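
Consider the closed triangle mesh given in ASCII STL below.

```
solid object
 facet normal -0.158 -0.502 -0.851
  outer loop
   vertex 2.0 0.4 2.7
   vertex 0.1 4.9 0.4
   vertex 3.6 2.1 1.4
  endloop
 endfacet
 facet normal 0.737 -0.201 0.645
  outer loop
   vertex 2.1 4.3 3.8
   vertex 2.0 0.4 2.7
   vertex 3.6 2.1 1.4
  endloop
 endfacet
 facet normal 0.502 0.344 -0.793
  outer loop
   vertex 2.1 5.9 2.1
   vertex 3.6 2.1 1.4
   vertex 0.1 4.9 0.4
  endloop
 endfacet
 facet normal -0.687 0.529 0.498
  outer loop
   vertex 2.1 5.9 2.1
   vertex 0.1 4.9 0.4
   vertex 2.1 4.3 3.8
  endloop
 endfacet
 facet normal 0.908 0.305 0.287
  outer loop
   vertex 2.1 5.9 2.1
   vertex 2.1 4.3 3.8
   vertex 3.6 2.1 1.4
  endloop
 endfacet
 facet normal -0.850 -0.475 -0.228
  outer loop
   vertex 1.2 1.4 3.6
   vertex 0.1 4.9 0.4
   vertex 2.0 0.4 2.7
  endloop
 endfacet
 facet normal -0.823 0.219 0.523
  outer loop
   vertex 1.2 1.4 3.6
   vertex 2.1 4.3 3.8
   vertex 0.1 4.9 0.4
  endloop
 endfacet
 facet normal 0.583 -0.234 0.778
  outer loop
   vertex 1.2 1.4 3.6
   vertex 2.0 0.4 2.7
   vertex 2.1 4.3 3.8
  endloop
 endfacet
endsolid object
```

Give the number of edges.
12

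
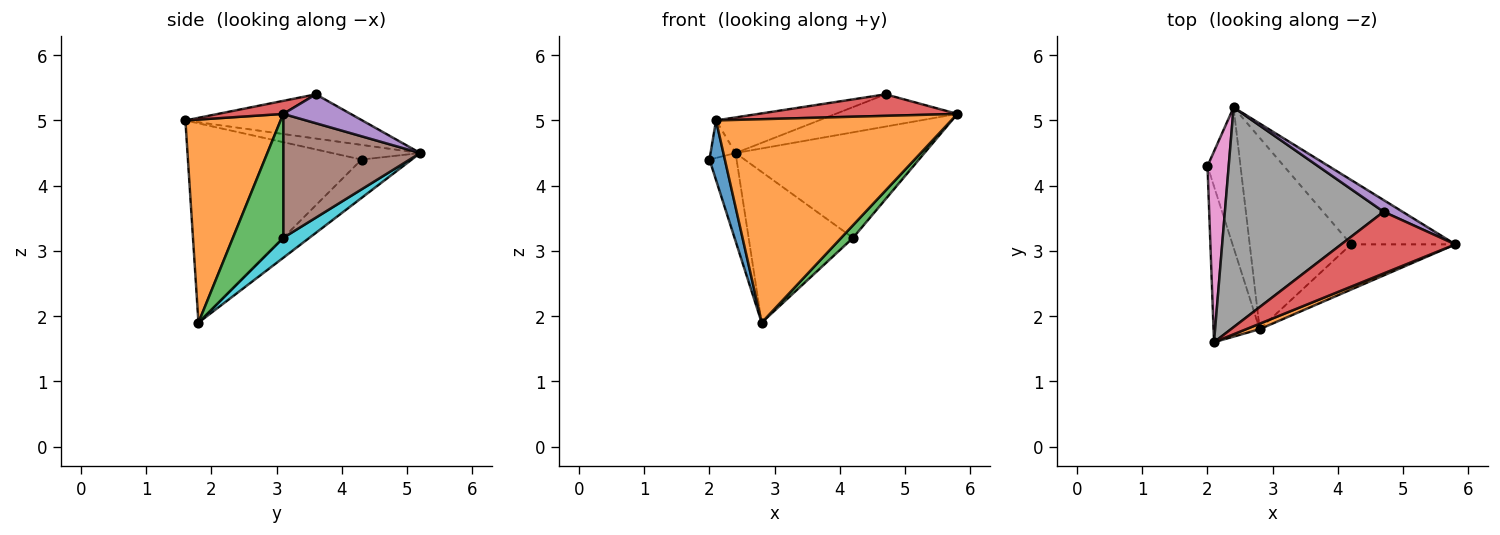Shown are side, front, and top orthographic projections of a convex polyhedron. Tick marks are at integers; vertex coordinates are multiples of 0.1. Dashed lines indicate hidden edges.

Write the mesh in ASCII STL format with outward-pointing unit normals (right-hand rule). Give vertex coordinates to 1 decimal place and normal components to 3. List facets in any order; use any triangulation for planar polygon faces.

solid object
 facet normal -0.971 -0.086 -0.225
  outer loop
   vertex 2.8 1.8 1.9
   vertex 2.1 1.6 5.0
   vertex 2.0 4.3 4.4
  endloop
 endfacet
 facet normal 0.375 -0.927 0.025
  outer loop
   vertex 2.8 1.8 1.9
   vertex 5.8 3.1 5.1
   vertex 2.1 1.6 5.0
  endloop
 endfacet
 facet normal 0.753 -0.177 -0.634
  outer loop
   vertex 4.2 3.1 3.2
   vertex 5.8 3.1 5.1
   vertex 2.8 1.8 1.9
  endloop
 endfacet
 facet normal 0.107 -0.327 0.939
  outer loop
   vertex 4.7 3.6 5.4
   vertex 2.1 1.6 5.0
   vertex 5.8 3.1 5.1
  endloop
 endfacet
 facet normal 0.462 0.834 0.303
  outer loop
   vertex 2.4 5.2 4.5
   vertex 4.7 3.6 5.4
   vertex 5.8 3.1 5.1
  endloop
 endfacet
 facet normal 0.526 0.726 -0.443
  outer loop
   vertex 2.4 5.2 4.5
   vertex 5.8 3.1 5.1
   vertex 4.2 3.1 3.2
  endloop
 endfacet
 facet normal -0.562 0.160 0.812
  outer loop
   vertex 2.4 5.2 4.5
   vertex 2.0 4.3 4.4
   vertex 2.1 1.6 5.0
  endloop
 endfacet
 facet normal -0.265 0.154 0.952
  outer loop
   vertex 2.4 5.2 4.5
   vertex 2.1 1.6 5.0
   vertex 4.7 3.6 5.4
  endloop
 endfacet
 facet normal -0.702 0.379 -0.603
  outer loop
   vertex 2.4 5.2 4.5
   vertex 2.8 1.8 1.9
   vertex 2.0 4.3 4.4
  endloop
 endfacet
 facet normal 0.153 0.612 -0.776
  outer loop
   vertex 2.4 5.2 4.5
   vertex 4.2 3.1 3.2
   vertex 2.8 1.8 1.9
  endloop
 endfacet
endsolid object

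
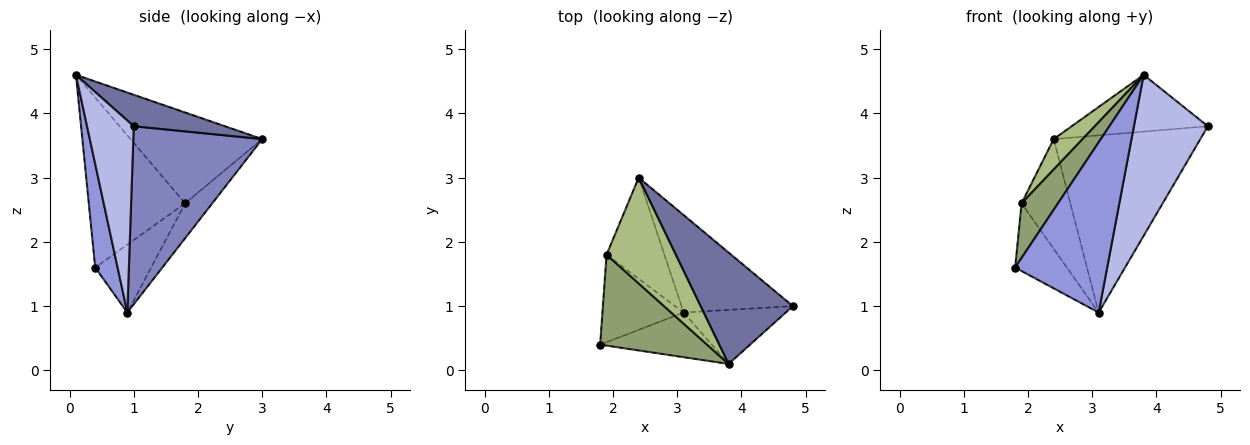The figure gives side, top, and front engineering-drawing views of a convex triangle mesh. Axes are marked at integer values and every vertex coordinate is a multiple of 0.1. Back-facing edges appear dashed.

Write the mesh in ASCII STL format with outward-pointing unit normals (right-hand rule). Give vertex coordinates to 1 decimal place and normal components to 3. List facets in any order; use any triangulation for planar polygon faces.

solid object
 facet normal 0.291 0.434 0.852
  outer loop
   vertex 3.8 0.1 4.6
   vertex 4.8 1.0 3.8
   vertex 2.4 3.0 3.6
  endloop
 endfacet
 facet normal 0.610 0.694 -0.382
  outer loop
   vertex 3.1 0.9 0.9
   vertex 2.4 3.0 3.6
   vertex 4.8 1.0 3.8
  endloop
 endfacet
 facet normal 0.229 -0.942 -0.247
  outer loop
   vertex 3.1 0.9 0.9
   vertex 3.8 0.1 4.6
   vertex 1.8 0.4 1.6
  endloop
 endfacet
 facet normal 0.514 -0.813 -0.273
  outer loop
   vertex 3.1 0.9 0.9
   vertex 4.8 1.0 3.8
   vertex 3.8 0.1 4.6
  endloop
 endfacet
 facet normal -0.806 -0.305 0.507
  outer loop
   vertex 1.9 1.8 2.6
   vertex 1.8 0.4 1.6
   vertex 3.8 0.1 4.6
  endloop
 endfacet
 facet normal -0.783 -0.172 0.598
  outer loop
   vertex 1.9 1.8 2.6
   vertex 3.8 0.1 4.6
   vertex 2.4 3.0 3.6
  endloop
 endfacet
 facet normal -0.552 0.511 -0.660
  outer loop
   vertex 1.9 1.8 2.6
   vertex 3.1 0.9 0.9
   vertex 1.8 0.4 1.6
  endloop
 endfacet
 facet normal -0.378 0.681 -0.627
  outer loop
   vertex 1.9 1.8 2.6
   vertex 2.4 3.0 3.6
   vertex 3.1 0.9 0.9
  endloop
 endfacet
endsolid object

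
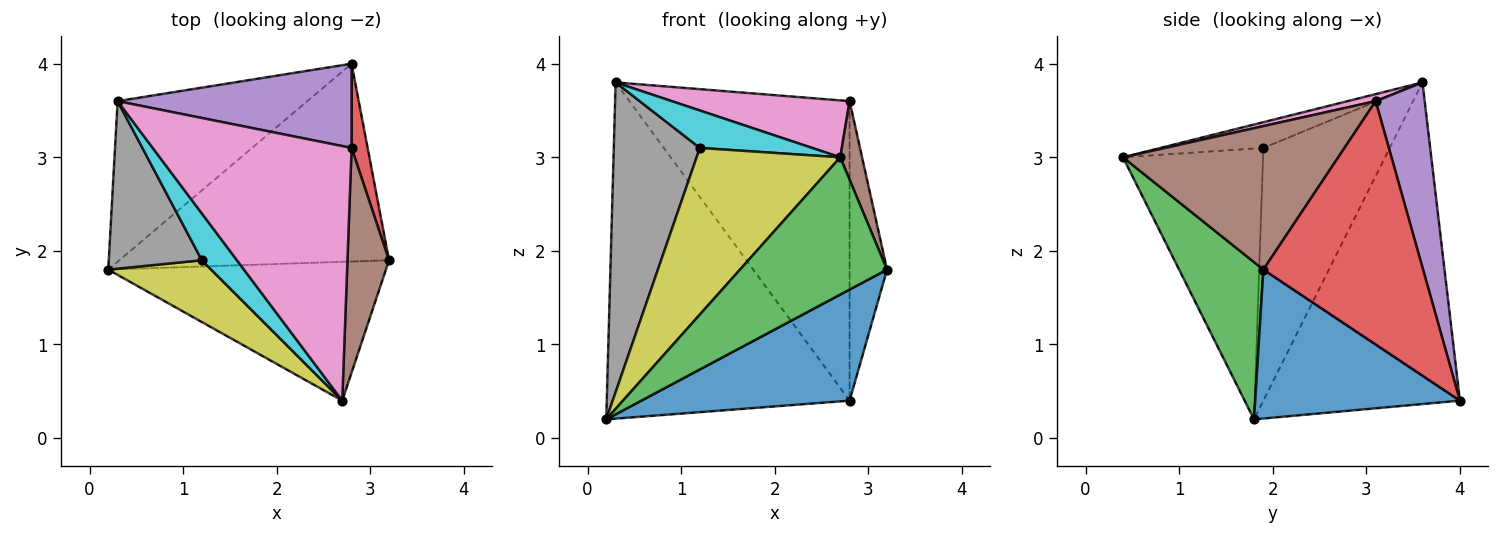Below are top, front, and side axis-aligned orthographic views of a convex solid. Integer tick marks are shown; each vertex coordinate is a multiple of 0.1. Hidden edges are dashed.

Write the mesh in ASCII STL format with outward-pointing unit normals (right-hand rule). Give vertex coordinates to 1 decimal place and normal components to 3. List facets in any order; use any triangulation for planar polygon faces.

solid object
 facet normal 0.434 -0.441 -0.786
  outer loop
   vertex 2.8 4.0 0.4
   vertex 3.2 1.9 1.8
   vertex 0.2 1.8 0.2
  endloop
 endfacet
 facet normal -0.590 0.729 -0.348
  outer loop
   vertex 0.3 3.6 3.8
   vertex 2.8 4.0 0.4
   vertex 0.2 1.8 0.2
  endloop
 endfacet
 facet normal 0.374 -0.652 -0.660
  outer loop
   vertex 2.7 0.4 3.0
   vertex 0.2 1.8 0.2
   vertex 3.2 1.9 1.8
  endloop
 endfacet
 facet normal 0.972 0.228 0.064
  outer loop
   vertex 2.8 3.1 3.6
   vertex 3.2 1.9 1.8
   vertex 2.8 4.0 0.4
  endloop
 endfacet
 facet normal 0.209 0.941 0.265
  outer loop
   vertex 2.8 3.1 3.6
   vertex 2.8 4.0 0.4
   vertex 0.3 3.6 3.8
  endloop
 endfacet
 facet normal 0.956 -0.097 0.277
  outer loop
   vertex 2.8 3.1 3.6
   vertex 2.7 0.4 3.0
   vertex 3.2 1.9 1.8
  endloop
 endfacet
 facet normal 0.034 -0.218 0.975
  outer loop
   vertex 2.8 3.1 3.6
   vertex 0.3 3.6 3.8
   vertex 2.7 0.4 3.0
  endloop
 endfacet
 facet normal -0.791 -0.539 0.291
  outer loop
   vertex 1.2 1.9 3.1
   vertex 0.3 3.6 3.8
   vertex 0.2 1.8 0.2
  endloop
 endfacet
 facet normal -0.675 -0.692 0.257
  outer loop
   vertex 1.2 1.9 3.1
   vertex 0.2 1.8 0.2
   vertex 2.7 0.4 3.0
  endloop
 endfacet
 facet normal -0.497 -0.542 0.678
  outer loop
   vertex 1.2 1.9 3.1
   vertex 2.7 0.4 3.0
   vertex 0.3 3.6 3.8
  endloop
 endfacet
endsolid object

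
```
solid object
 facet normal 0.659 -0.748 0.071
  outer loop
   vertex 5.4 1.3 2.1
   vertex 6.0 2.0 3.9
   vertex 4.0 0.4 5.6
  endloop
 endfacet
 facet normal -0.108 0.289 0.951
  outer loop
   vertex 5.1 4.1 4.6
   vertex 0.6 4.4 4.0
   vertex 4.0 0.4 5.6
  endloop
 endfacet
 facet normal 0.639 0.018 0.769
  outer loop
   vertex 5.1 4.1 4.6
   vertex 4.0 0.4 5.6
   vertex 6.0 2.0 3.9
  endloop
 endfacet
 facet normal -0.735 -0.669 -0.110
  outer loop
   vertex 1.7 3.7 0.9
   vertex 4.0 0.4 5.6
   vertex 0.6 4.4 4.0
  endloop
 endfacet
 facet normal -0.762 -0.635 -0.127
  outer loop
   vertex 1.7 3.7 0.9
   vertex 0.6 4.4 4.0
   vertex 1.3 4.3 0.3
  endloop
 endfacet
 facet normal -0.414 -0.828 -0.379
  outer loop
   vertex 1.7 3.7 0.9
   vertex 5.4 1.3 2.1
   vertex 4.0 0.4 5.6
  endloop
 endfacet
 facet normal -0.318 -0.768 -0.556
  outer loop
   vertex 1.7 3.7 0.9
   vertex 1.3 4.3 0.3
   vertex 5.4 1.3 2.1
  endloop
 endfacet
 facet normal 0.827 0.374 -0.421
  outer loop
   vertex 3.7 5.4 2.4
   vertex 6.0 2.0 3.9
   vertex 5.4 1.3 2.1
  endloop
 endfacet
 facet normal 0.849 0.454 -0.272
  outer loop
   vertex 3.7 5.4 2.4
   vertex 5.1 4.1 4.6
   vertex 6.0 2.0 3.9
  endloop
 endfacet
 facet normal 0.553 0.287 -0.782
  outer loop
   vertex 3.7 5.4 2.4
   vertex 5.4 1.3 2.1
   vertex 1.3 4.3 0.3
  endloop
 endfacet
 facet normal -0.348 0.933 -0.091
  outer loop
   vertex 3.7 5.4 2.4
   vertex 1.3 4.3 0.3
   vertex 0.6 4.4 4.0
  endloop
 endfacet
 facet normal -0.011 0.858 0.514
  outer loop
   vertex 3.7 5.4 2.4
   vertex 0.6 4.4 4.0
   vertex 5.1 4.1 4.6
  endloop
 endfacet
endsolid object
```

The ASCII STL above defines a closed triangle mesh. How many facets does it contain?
12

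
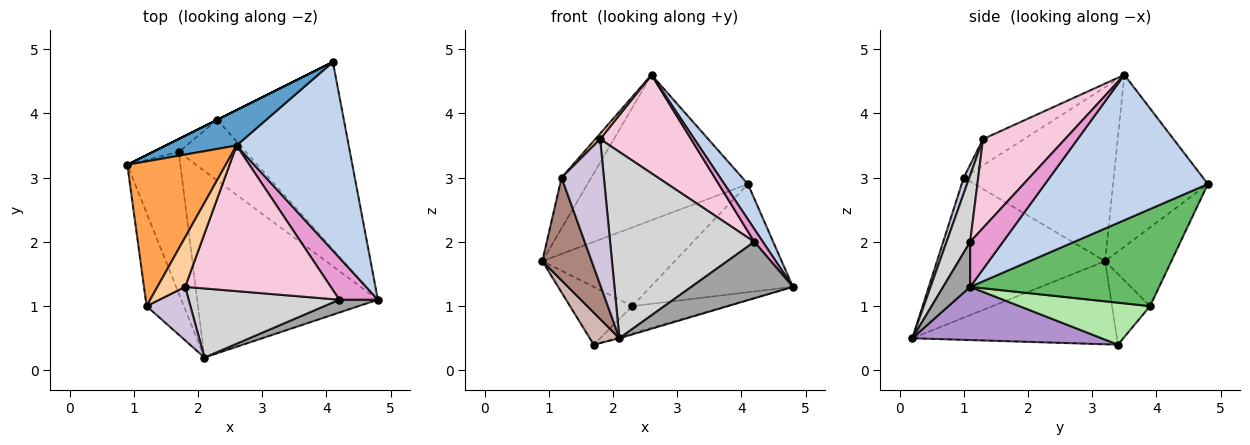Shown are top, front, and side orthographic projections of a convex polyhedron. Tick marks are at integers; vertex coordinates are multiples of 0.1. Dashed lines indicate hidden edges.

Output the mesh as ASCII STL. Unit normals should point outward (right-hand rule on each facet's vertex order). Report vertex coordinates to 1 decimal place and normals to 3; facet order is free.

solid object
 facet normal -0.498 0.843 0.205
  outer loop
   vertex 2.6 3.5 4.6
   vertex 4.1 4.8 2.9
   vertex 0.9 3.2 1.7
  endloop
 endfacet
 facet normal 0.787 -0.114 0.607
  outer loop
   vertex 2.6 3.5 4.6
   vertex 4.8 1.1 1.3
   vertex 4.1 4.8 2.9
  endloop
 endfacet
 facet normal -0.858 0.170 0.485
  outer loop
   vertex 1.2 1.0 3.0
   vertex 2.6 3.5 4.6
   vertex 0.9 3.2 1.7
  endloop
 endfacet
 facet normal -0.684 -0.081 0.725
  outer loop
   vertex 1.8 1.3 3.6
   vertex 2.6 3.5 4.6
   vertex 1.2 1.0 3.0
  endloop
 endfacet
 facet normal 0.553 0.417 -0.721
  outer loop
   vertex 2.3 3.9 1.0
   vertex 4.1 4.8 2.9
   vertex 4.8 1.1 1.3
  endloop
 endfacet
 facet normal 0.495 0.357 -0.792
  outer loop
   vertex 2.3 3.9 1.0
   vertex 4.8 1.1 1.3
   vertex 1.7 3.4 0.4
  endloop
 endfacet
 facet normal -0.447 0.894 0.000
  outer loop
   vertex 2.3 3.9 1.0
   vertex 0.9 3.2 1.7
   vertex 4.1 4.8 2.9
  endloop
 endfacet
 facet normal -0.512 0.838 -0.186
  outer loop
   vertex 2.3 3.9 1.0
   vertex 1.7 3.4 0.4
   vertex 0.9 3.2 1.7
  endloop
 endfacet
 facet normal 0.282 0.005 -0.959
  outer loop
   vertex 2.1 0.2 0.5
   vertex 1.7 3.4 0.4
   vertex 4.8 1.1 1.3
  endloop
 endfacet
 facet normal 0.123 -0.931 0.342
  outer loop
   vertex 2.1 0.2 0.5
   vertex 1.8 1.3 3.6
   vertex 1.2 1.0 3.0
  endloop
 endfacet
 facet normal -0.930 -0.273 -0.247
  outer loop
   vertex 2.1 0.2 0.5
   vertex 1.2 1.0 3.0
   vertex 0.9 3.2 1.7
  endloop
 endfacet
 facet normal -0.837 -0.121 -0.534
  outer loop
   vertex 2.1 0.2 0.5
   vertex 0.9 3.2 1.7
   vertex 1.7 3.4 0.4
  endloop
 endfacet
 facet normal 0.745 -0.195 0.638
  outer loop
   vertex 4.2 1.1 2.0
   vertex 4.8 1.1 1.3
   vertex 2.6 3.5 4.6
  endloop
 endfacet
 facet normal 0.451 -0.500 0.739
  outer loop
   vertex 4.2 1.1 2.0
   vertex 2.6 3.5 4.6
   vertex 1.8 1.3 3.6
  endloop
 endfacet
 facet normal 0.251 -0.944 0.215
  outer loop
   vertex 4.2 1.1 2.0
   vertex 2.1 0.2 0.5
   vertex 4.8 1.1 1.3
  endloop
 endfacet
 facet normal 0.152 -0.927 0.344
  outer loop
   vertex 4.2 1.1 2.0
   vertex 1.8 1.3 3.6
   vertex 2.1 0.2 0.5
  endloop
 endfacet
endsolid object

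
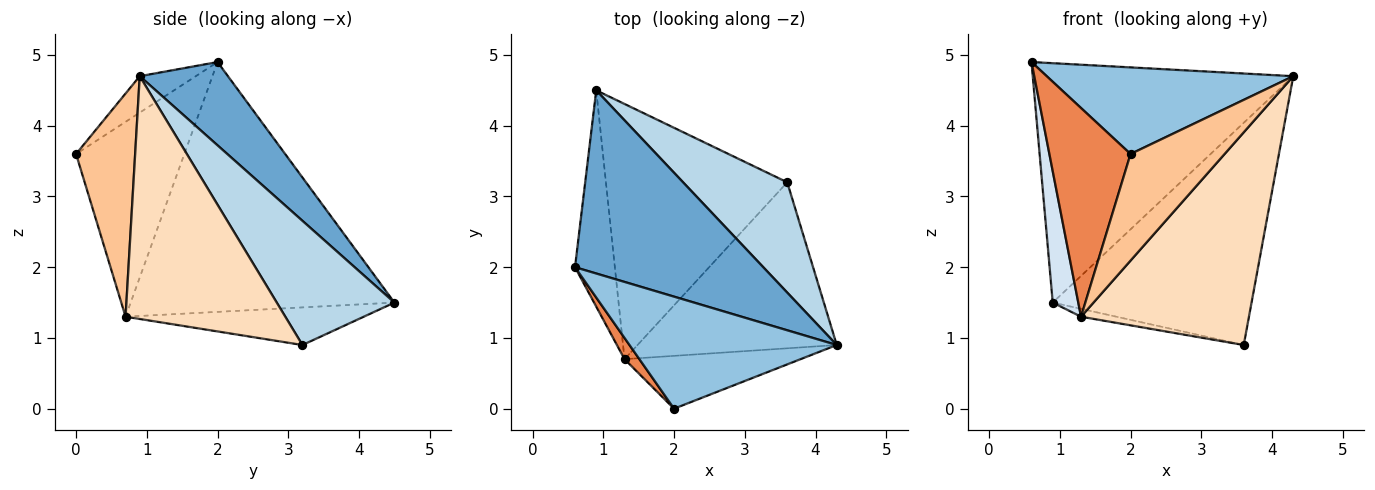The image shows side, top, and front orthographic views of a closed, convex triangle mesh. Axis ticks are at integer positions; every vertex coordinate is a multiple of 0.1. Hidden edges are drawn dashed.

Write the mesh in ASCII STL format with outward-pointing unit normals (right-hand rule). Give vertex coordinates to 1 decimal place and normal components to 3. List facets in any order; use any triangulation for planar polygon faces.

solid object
 facet normal 0.260 0.767 0.587
  outer loop
   vertex 0.9 4.5 1.5
   vertex 0.6 2.0 4.9
   vertex 4.3 0.9 4.7
  endloop
 endfacet
 facet normal -0.138 -0.606 0.784
  outer loop
   vertex 2.0 0.0 3.6
   vertex 4.3 0.9 4.7
   vertex 0.6 2.0 4.9
  endloop
 endfacet
 facet normal 0.468 0.791 0.393
  outer loop
   vertex 3.6 3.2 0.9
   vertex 0.9 4.5 1.5
   vertex 4.3 0.9 4.7
  endloop
 endfacet
 facet normal -0.983 -0.095 -0.157
  outer loop
   vertex 1.3 0.7 1.3
   vertex 0.6 2.0 4.9
   vertex 0.9 4.5 1.5
  endloop
 endfacet
 facet normal -0.799 -0.599 0.061
  outer loop
   vertex 1.3 0.7 1.3
   vertex 2.0 0.0 3.6
   vertex 0.6 2.0 4.9
  endloop
 endfacet
 facet normal -0.203 0.030 -0.979
  outer loop
   vertex 1.3 0.7 1.3
   vertex 0.9 4.5 1.5
   vertex 3.6 3.2 0.9
  endloop
 endfacet
 facet normal 0.491 -0.781 -0.387
  outer loop
   vertex 1.3 0.7 1.3
   vertex 4.3 0.9 4.7
   vertex 2.0 0.0 3.6
  endloop
 endfacet
 facet normal 0.600 -0.631 -0.492
  outer loop
   vertex 1.3 0.7 1.3
   vertex 3.6 3.2 0.9
   vertex 4.3 0.9 4.7
  endloop
 endfacet
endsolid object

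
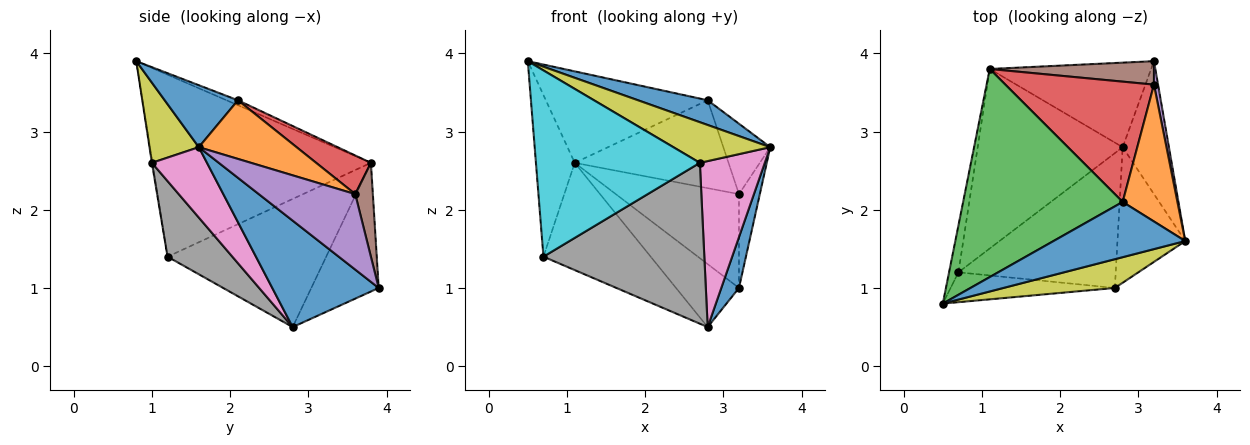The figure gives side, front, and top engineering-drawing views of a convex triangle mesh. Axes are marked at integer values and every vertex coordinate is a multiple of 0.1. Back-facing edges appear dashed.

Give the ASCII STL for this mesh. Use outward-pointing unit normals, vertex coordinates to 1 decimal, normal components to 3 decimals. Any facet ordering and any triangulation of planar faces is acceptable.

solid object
 facet normal 0.907 -0.151 -0.394
  outer loop
   vertex 2.8 2.8 0.5
   vertex 3.2 3.9 1.0
   vertex 3.6 1.6 2.8
  endloop
 endfacet
 facet normal -0.539 0.503 -0.676
  outer loop
   vertex 1.1 3.8 2.6
   vertex 3.2 3.9 1.0
   vertex 2.8 2.8 0.5
  endloop
 endfacet
 facet normal -0.983 0.175 -0.051
  outer loop
   vertex 0.7 1.2 1.4
   vertex 0.5 0.8 3.9
   vertex 1.1 3.8 2.6
  endloop
 endfacet
 facet normal -0.604 0.409 -0.684
  outer loop
   vertex 0.7 1.2 1.4
   vertex 1.1 3.8 2.6
   vertex 2.8 2.8 0.5
  endloop
 endfacet
 facet normal 0.976 0.211 0.053
  outer loop
   vertex 3.2 3.6 2.2
   vertex 3.6 1.6 2.8
   vertex 3.2 3.9 1.0
  endloop
 endfacet
 facet normal 0.137 0.961 0.240
  outer loop
   vertex 3.2 3.6 2.2
   vertex 3.2 3.9 1.0
   vertex 1.1 3.8 2.6
  endloop
 endfacet
 facet normal 0.549 -0.647 -0.529
  outer loop
   vertex 2.7 1.0 2.6
   vertex 2.8 2.8 0.5
   vertex 3.6 1.6 2.8
  endloop
 endfacet
 facet normal 0.295 -0.732 -0.614
  outer loop
   vertex 2.7 1.0 2.6
   vertex 0.7 1.2 1.4
   vertex 2.8 2.8 0.5
  endloop
 endfacet
 facet normal 0.384 -0.754 0.534
  outer loop
   vertex 2.7 1.0 2.6
   vertex 3.6 1.6 2.8
   vertex 0.5 0.8 3.9
  endloop
 endfacet
 facet normal -0.004 -0.987 -0.158
  outer loop
   vertex 2.7 1.0 2.6
   vertex 0.5 0.8 3.9
   vertex 0.7 1.2 1.4
  endloop
 endfacet
 facet normal 0.394 -0.375 0.839
  outer loop
   vertex 2.8 2.1 3.4
   vertex 0.5 0.8 3.9
   vertex 3.6 1.6 2.8
  endloop
 endfacet
 facet normal 0.690 0.331 0.644
  outer loop
   vertex 2.8 2.1 3.4
   vertex 3.6 1.6 2.8
   vertex 3.2 3.6 2.2
  endloop
 endfacet
 facet normal -0.028 0.402 0.915
  outer loop
   vertex 2.8 2.1 3.4
   vertex 1.1 3.8 2.6
   vertex 0.5 0.8 3.9
  endloop
 endfacet
 facet normal 0.206 0.577 0.790
  outer loop
   vertex 2.8 2.1 3.4
   vertex 3.2 3.6 2.2
   vertex 1.1 3.8 2.6
  endloop
 endfacet
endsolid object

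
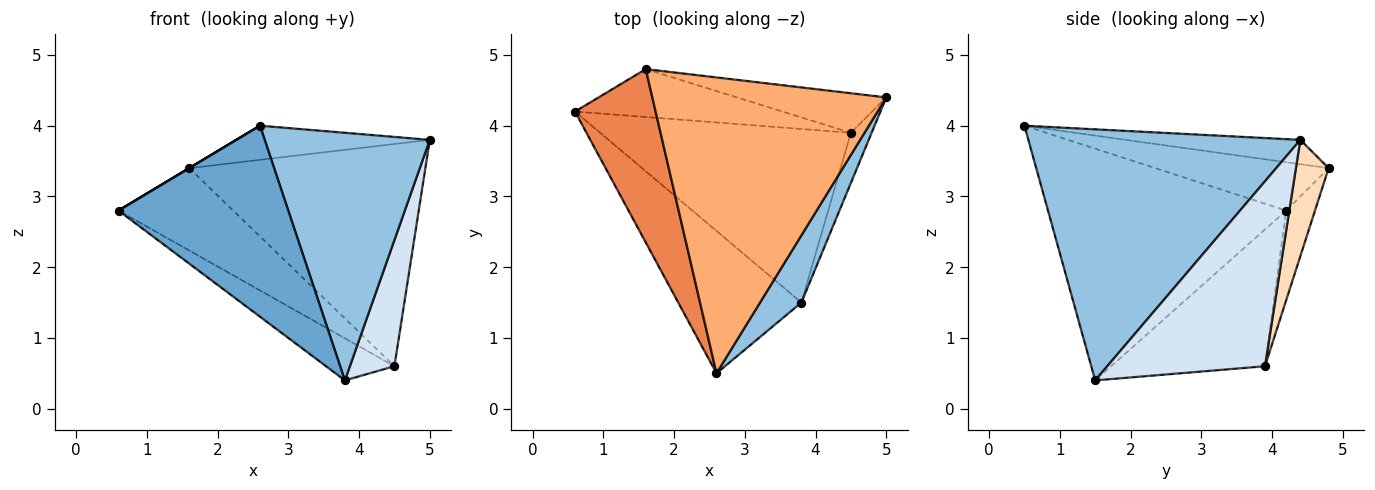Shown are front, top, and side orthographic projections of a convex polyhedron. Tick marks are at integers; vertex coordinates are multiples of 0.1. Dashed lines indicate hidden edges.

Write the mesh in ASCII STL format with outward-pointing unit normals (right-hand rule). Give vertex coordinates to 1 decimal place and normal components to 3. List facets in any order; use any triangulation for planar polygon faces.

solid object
 facet normal -0.747 -0.533 -0.397
  outer loop
   vertex 3.8 1.5 0.4
   vertex 2.6 0.5 4.0
   vertex 0.6 4.2 2.8
  endloop
 endfacet
 facet normal 0.847 -0.514 0.139
  outer loop
   vertex 3.8 1.5 0.4
   vertex 5.0 4.4 3.8
   vertex 2.6 0.5 4.0
  endloop
 endfacet
 facet normal -0.468 0.208 -0.859
  outer loop
   vertex 4.5 3.9 0.6
   vertex 3.8 1.5 0.4
   vertex 0.6 4.2 2.8
  endloop
 endfacet
 facet normal 0.957 -0.270 -0.107
  outer loop
   vertex 4.5 3.9 0.6
   vertex 5.0 4.4 3.8
   vertex 3.8 1.5 0.4
  endloop
 endfacet
 facet normal -0.514 0.000 0.857
  outer loop
   vertex 1.6 4.8 3.4
   vertex 0.6 4.2 2.8
   vertex 2.6 0.5 4.0
  endloop
 endfacet
 facet normal -0.103 0.114 0.988
  outer loop
   vertex 1.6 4.8 3.4
   vertex 2.6 0.5 4.0
   vertex 5.0 4.4 3.8
  endloop
 endfacet
 facet normal -0.212 0.845 -0.491
  outer loop
   vertex 1.6 4.8 3.4
   vertex 4.5 3.9 0.6
   vertex 0.6 4.2 2.8
  endloop
 endfacet
 facet normal 0.135 0.976 -0.174
  outer loop
   vertex 1.6 4.8 3.4
   vertex 5.0 4.4 3.8
   vertex 4.5 3.9 0.6
  endloop
 endfacet
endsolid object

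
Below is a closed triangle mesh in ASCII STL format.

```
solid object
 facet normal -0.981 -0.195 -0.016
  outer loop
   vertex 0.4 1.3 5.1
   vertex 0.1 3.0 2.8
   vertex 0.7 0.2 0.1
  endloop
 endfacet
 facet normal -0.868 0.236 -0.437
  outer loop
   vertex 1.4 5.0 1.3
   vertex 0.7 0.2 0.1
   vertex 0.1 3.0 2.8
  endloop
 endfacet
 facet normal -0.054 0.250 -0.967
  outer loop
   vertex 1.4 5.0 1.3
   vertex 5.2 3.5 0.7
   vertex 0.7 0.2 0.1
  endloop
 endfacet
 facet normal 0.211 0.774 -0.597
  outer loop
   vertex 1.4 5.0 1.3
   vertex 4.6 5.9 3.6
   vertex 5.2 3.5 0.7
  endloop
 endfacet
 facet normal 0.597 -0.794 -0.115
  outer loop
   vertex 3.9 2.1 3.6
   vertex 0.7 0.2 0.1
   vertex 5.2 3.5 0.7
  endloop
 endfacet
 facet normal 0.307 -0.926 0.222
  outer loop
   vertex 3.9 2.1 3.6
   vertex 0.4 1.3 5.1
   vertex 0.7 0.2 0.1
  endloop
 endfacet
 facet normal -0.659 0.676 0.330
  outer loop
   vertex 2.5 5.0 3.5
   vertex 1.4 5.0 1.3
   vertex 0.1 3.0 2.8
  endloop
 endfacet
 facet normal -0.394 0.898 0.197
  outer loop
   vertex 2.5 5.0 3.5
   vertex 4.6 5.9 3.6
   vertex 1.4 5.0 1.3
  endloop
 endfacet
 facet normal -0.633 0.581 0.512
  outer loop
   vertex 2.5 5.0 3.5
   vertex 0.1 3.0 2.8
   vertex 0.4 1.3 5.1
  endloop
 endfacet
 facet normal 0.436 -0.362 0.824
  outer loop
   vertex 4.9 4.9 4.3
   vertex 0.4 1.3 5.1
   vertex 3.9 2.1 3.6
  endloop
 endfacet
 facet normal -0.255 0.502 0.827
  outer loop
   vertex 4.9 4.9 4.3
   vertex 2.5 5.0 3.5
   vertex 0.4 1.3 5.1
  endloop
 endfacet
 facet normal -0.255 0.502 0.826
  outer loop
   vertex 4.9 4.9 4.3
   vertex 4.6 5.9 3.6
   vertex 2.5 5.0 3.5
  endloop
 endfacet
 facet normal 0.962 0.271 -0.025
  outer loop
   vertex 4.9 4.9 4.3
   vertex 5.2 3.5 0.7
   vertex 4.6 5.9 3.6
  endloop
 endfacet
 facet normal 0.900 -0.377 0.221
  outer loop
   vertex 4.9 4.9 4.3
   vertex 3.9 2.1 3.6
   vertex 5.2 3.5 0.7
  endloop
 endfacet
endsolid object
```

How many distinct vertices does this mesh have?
9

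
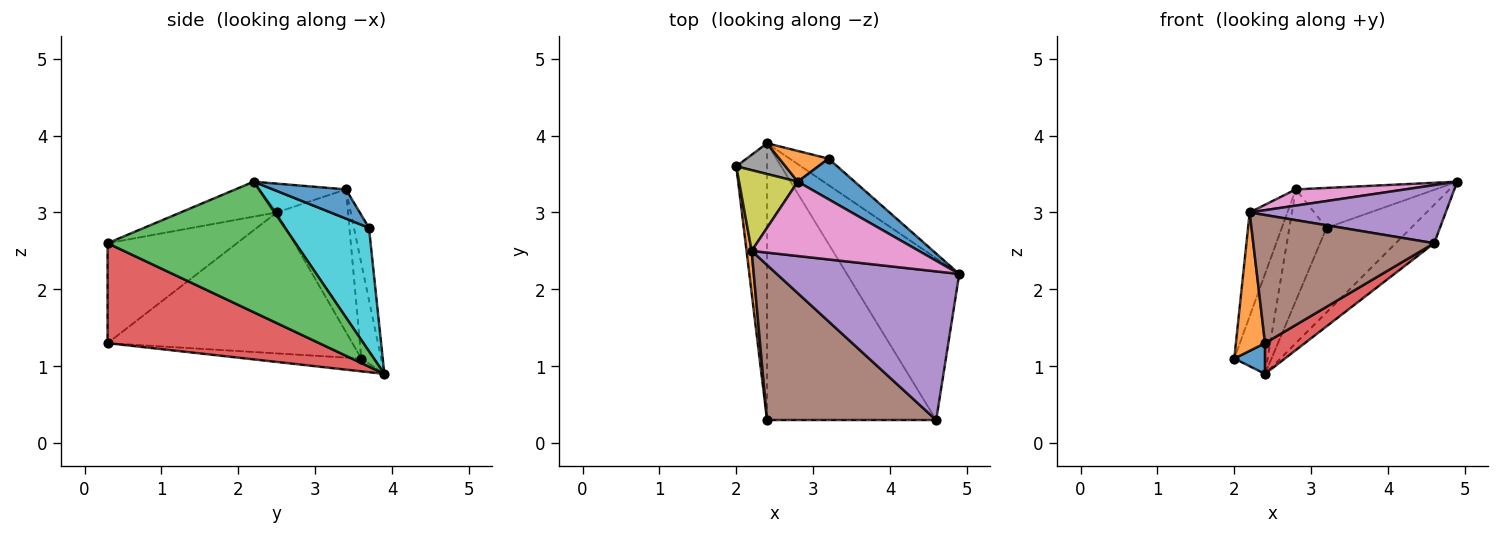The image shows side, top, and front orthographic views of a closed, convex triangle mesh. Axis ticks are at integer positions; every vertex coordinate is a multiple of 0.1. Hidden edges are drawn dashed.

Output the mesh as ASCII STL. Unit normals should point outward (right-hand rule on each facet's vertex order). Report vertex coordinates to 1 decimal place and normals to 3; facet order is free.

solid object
 facet normal -0.383 -0.102 -0.918
  outer loop
   vertex 2.4 3.9 0.9
   vertex 2.4 0.3 1.3
   vertex 2.0 3.6 1.1
  endloop
 endfacet
 facet normal -0.992 -0.118 0.036
  outer loop
   vertex 2.2 2.5 3.0
   vertex 2.0 3.6 1.1
   vertex 2.4 0.3 1.3
  endloop
 endfacet
 facet normal 0.749 0.153 -0.645
  outer loop
   vertex 4.6 0.3 2.6
   vertex 2.4 3.9 0.9
   vertex 4.9 2.2 3.4
  endloop
 endfacet
 facet normal 0.506 -0.095 -0.857
  outer loop
   vertex 4.6 0.3 2.6
   vertex 2.4 0.3 1.3
   vertex 2.4 3.9 0.9
  endloop
 endfacet
 facet normal -0.176 -0.358 0.917
  outer loop
   vertex 4.6 0.3 2.6
   vertex 4.9 2.2 3.4
   vertex 2.2 2.5 3.0
  endloop
 endfacet
 facet normal -0.415 -0.580 0.701
  outer loop
   vertex 4.6 0.3 2.6
   vertex 2.2 2.5 3.0
   vertex 2.4 0.3 1.3
  endloop
 endfacet
 facet normal -0.166 -0.210 0.963
  outer loop
   vertex 2.8 3.4 3.3
   vertex 2.2 2.5 3.0
   vertex 4.9 2.2 3.4
  endloop
 endfacet
 facet normal -0.495 0.830 0.256
  outer loop
   vertex 2.8 3.4 3.3
   vertex 2.4 3.9 0.9
   vertex 2.0 3.6 1.1
  endloop
 endfacet
 facet normal -0.831 0.440 0.342
  outer loop
   vertex 2.8 3.4 3.3
   vertex 2.0 3.6 1.1
   vertex 2.2 2.5 3.0
  endloop
 endfacet
 facet normal 0.688 0.693 -0.217
  outer loop
   vertex 3.2 3.7 2.8
   vertex 4.9 2.2 3.4
   vertex 2.4 3.9 0.9
  endloop
 endfacet
 facet normal 0.344 0.658 0.670
  outer loop
   vertex 3.2 3.7 2.8
   vertex 2.8 3.4 3.3
   vertex 4.9 2.2 3.4
  endloop
 endfacet
 facet normal -0.364 0.898 0.248
  outer loop
   vertex 3.2 3.7 2.8
   vertex 2.4 3.9 0.9
   vertex 2.8 3.4 3.3
  endloop
 endfacet
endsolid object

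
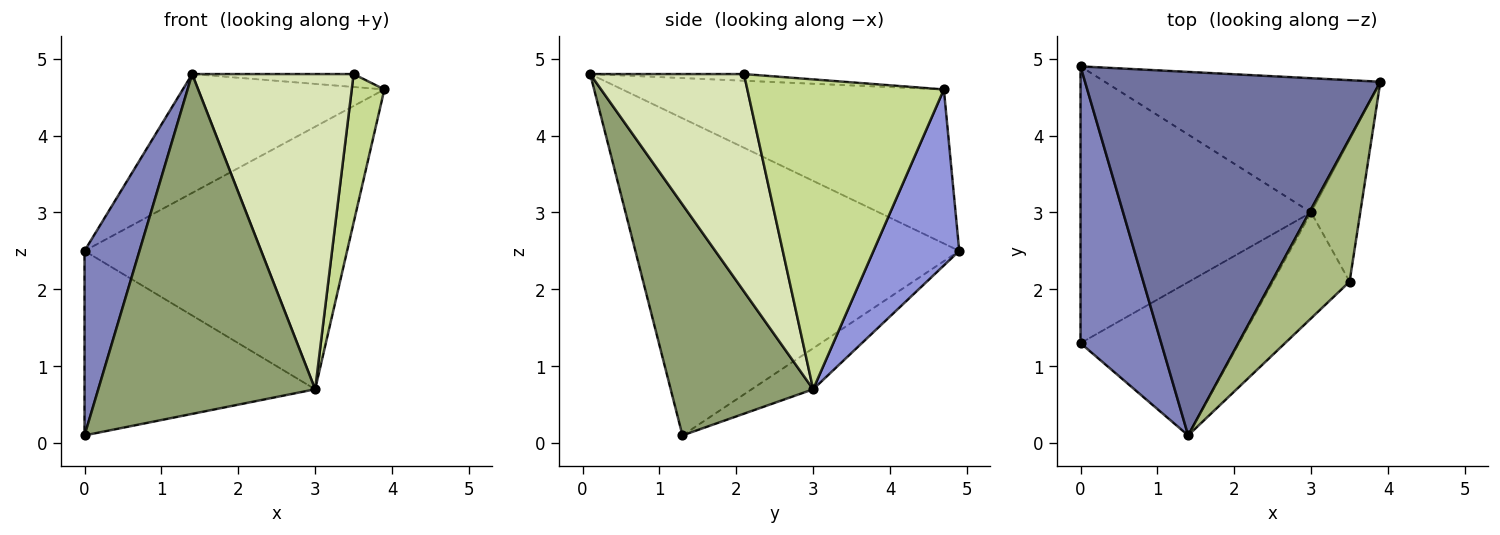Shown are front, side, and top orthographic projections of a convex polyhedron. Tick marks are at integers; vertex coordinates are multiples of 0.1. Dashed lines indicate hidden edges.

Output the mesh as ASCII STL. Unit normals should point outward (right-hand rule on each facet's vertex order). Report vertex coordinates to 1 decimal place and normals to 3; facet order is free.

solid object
 facet normal -0.444 0.278 0.852
  outer loop
   vertex 1.4 0.1 4.8
   vertex 3.9 4.7 4.6
   vertex 0.0 4.9 2.5
  endloop
 endfacet
 facet normal -0.956 -0.162 0.243
  outer loop
   vertex 0.0 1.3 0.1
   vertex 1.4 0.1 4.8
   vertex 0.0 4.9 2.5
  endloop
 endfacet
 facet normal 0.279 0.855 -0.437
  outer loop
   vertex 3.0 3.0 0.7
   vertex 0.0 4.9 2.5
   vertex 3.9 4.7 4.6
  endloop
 endfacet
 facet normal -0.146 0.549 -0.823
  outer loop
   vertex 3.0 3.0 0.7
   vertex 0.0 1.3 0.1
   vertex 0.0 4.9 2.5
  endloop
 endfacet
 facet normal 0.514 -0.782 -0.353
  outer loop
   vertex 3.0 3.0 0.7
   vertex 1.4 0.1 4.8
   vertex 0.0 1.3 0.1
  endloop
 endfacet
 facet normal -0.085 0.089 0.992
  outer loop
   vertex 3.5 2.1 4.8
   vertex 3.9 4.7 4.6
   vertex 1.4 0.1 4.8
  endloop
 endfacet
 facet normal 0.975 -0.162 -0.154
  outer loop
   vertex 3.5 2.1 4.8
   vertex 3.0 3.0 0.7
   vertex 3.9 4.7 4.6
  endloop
 endfacet
 facet normal 0.670 -0.704 -0.236
  outer loop
   vertex 3.5 2.1 4.8
   vertex 1.4 0.1 4.8
   vertex 3.0 3.0 0.7
  endloop
 endfacet
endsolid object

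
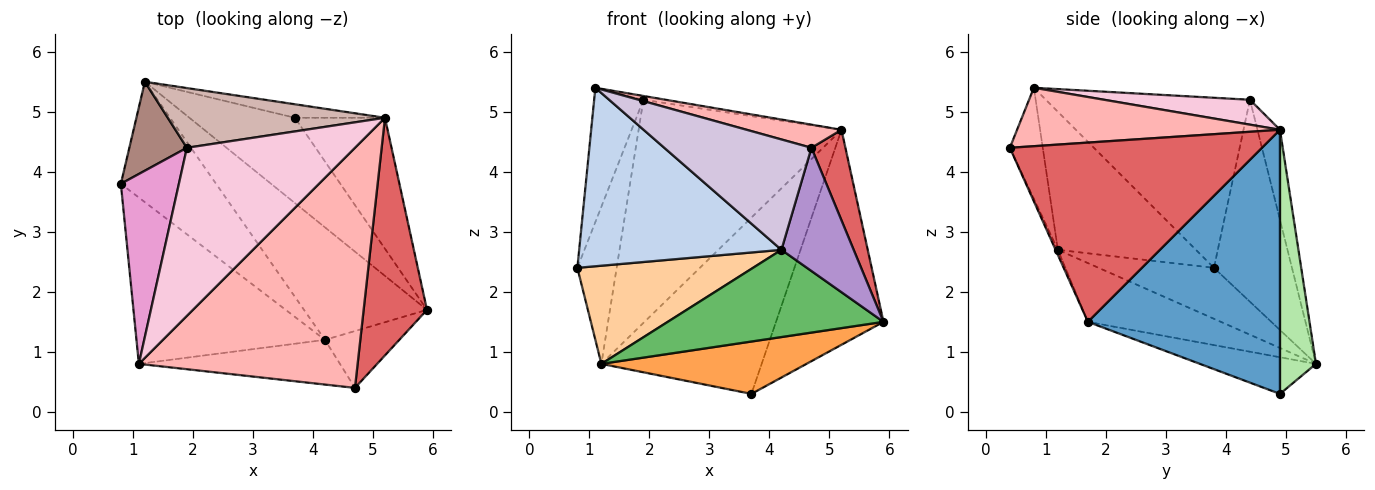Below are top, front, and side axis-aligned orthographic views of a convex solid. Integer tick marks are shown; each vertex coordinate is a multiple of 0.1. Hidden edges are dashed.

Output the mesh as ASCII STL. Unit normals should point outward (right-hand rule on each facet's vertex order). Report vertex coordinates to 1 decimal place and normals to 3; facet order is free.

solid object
 facet normal 0.836 0.468 -0.285
  outer loop
   vertex 5.2 4.9 4.7
   vertex 5.9 1.7 1.5
   vertex 3.7 4.9 0.3
  endloop
 endfacet
 facet normal -0.447 -0.655 -0.610
  outer loop
   vertex 4.2 1.2 2.7
   vertex 1.1 0.8 5.4
   vertex 0.8 3.8 2.4
  endloop
 endfacet
 facet normal -0.284 -0.502 -0.817
  outer loop
   vertex 1.2 5.5 0.8
   vertex 3.7 4.9 0.3
   vertex 5.9 1.7 1.5
  endloop
 endfacet
 facet normal -0.383 -0.584 -0.716
  outer loop
   vertex 1.2 5.5 0.8
   vertex 4.2 1.2 2.7
   vertex 0.8 3.8 2.4
  endloop
 endfacet
 facet normal -0.353 -0.573 -0.739
  outer loop
   vertex 1.2 5.5 0.8
   vertex 5.9 1.7 1.5
   vertex 4.2 1.2 2.7
  endloop
 endfacet
 facet normal 0.219 0.973 -0.075
  outer loop
   vertex 1.2 5.5 0.8
   vertex 5.2 4.9 4.7
   vertex 3.7 4.9 0.3
  endloop
 endfacet
 facet normal 0.935 -0.126 0.331
  outer loop
   vertex 4.7 0.4 4.4
   vertex 5.9 1.7 1.5
   vertex 5.2 4.9 4.7
  endloop
 endfacet
 facet normal 0.257 -0.093 0.962
  outer loop
   vertex 4.7 0.4 4.4
   vertex 5.2 4.9 4.7
   vertex 1.1 0.8 5.4
  endloop
 endfacet
 facet normal -0.029 -0.908 -0.419
  outer loop
   vertex 4.7 0.4 4.4
   vertex 4.2 1.2 2.7
   vertex 5.9 1.7 1.5
  endloop
 endfacet
 facet normal -0.203 -0.908 -0.367
  outer loop
   vertex 4.7 0.4 4.4
   vertex 1.1 0.8 5.4
   vertex 4.2 1.2 2.7
  endloop
 endfacet
 facet normal -0.866 0.436 0.247
  outer loop
   vertex 1.9 4.4 5.2
   vertex 1.2 5.5 0.8
   vertex 0.8 3.8 2.4
  endloop
 endfacet
 facet normal -0.107 0.960 0.257
  outer loop
   vertex 1.9 4.4 5.2
   vertex 5.2 4.9 4.7
   vertex 1.2 5.5 0.8
  endloop
 endfacet
 facet normal -0.923 0.223 0.315
  outer loop
   vertex 1.9 4.4 5.2
   vertex 0.8 3.8 2.4
   vertex 1.1 0.8 5.4
  endloop
 endfacet
 facet normal 0.146 0.022 0.989
  outer loop
   vertex 1.9 4.4 5.2
   vertex 1.1 0.8 5.4
   vertex 5.2 4.9 4.7
  endloop
 endfacet
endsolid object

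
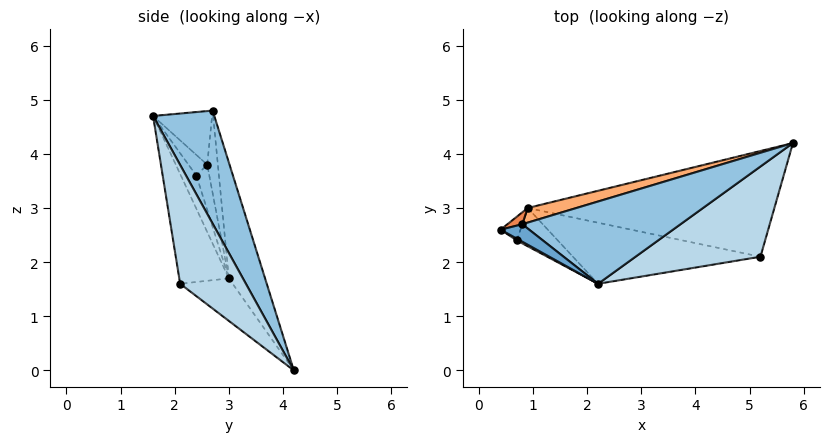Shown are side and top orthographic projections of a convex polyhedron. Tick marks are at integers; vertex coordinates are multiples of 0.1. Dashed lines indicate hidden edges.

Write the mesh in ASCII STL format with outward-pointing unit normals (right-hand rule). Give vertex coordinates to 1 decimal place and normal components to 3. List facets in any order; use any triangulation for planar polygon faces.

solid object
 facet normal -0.575 -0.759 0.306
  outer loop
   vertex 0.8 2.7 4.8
   vertex 0.4 2.6 3.8
   vertex 2.2 1.6 4.7
  endloop
 endfacet
 facet normal 0.484 0.554 0.677
  outer loop
   vertex 0.8 2.7 4.8
   vertex 2.2 1.6 4.7
   vertex 5.8 4.2 0.0
  endloop
 endfacet
 facet normal 0.650 0.335 0.683
  outer loop
   vertex 5.2 2.1 1.6
   vertex 5.8 4.2 0.0
   vertex 2.2 1.6 4.7
  endloop
 endfacet
 facet normal -0.139 -0.575 -0.806
  outer loop
   vertex 0.9 3.0 1.7
   vertex 5.8 4.2 0.0
   vertex 5.2 2.1 1.6
  endloop
 endfacet
 facet normal -0.413 0.908 0.075
  outer loop
   vertex 0.9 3.0 1.7
   vertex 0.4 2.6 3.8
   vertex 0.8 2.7 4.8
  endloop
 endfacet
 facet normal -0.208 0.974 0.088
  outer loop
   vertex 0.9 3.0 1.7
   vertex 0.8 2.7 4.8
   vertex 5.8 4.2 0.0
  endloop
 endfacet
 facet normal -0.200 -0.918 -0.342
  outer loop
   vertex 0.9 3.0 1.7
   vertex 5.2 2.1 1.6
   vertex 2.2 1.6 4.7
  endloop
 endfacet
 facet normal -0.515 -0.853 0.081
  outer loop
   vertex 0.7 2.4 3.6
   vertex 2.2 1.6 4.7
   vertex 0.4 2.6 3.8
  endloop
 endfacet
 facet normal -0.657 -0.696 -0.289
  outer loop
   vertex 0.7 2.4 3.6
   vertex 0.4 2.6 3.8
   vertex 0.9 3.0 1.7
  endloop
 endfacet
 facet normal -0.256 -0.914 -0.315
  outer loop
   vertex 0.7 2.4 3.6
   vertex 0.9 3.0 1.7
   vertex 2.2 1.6 4.7
  endloop
 endfacet
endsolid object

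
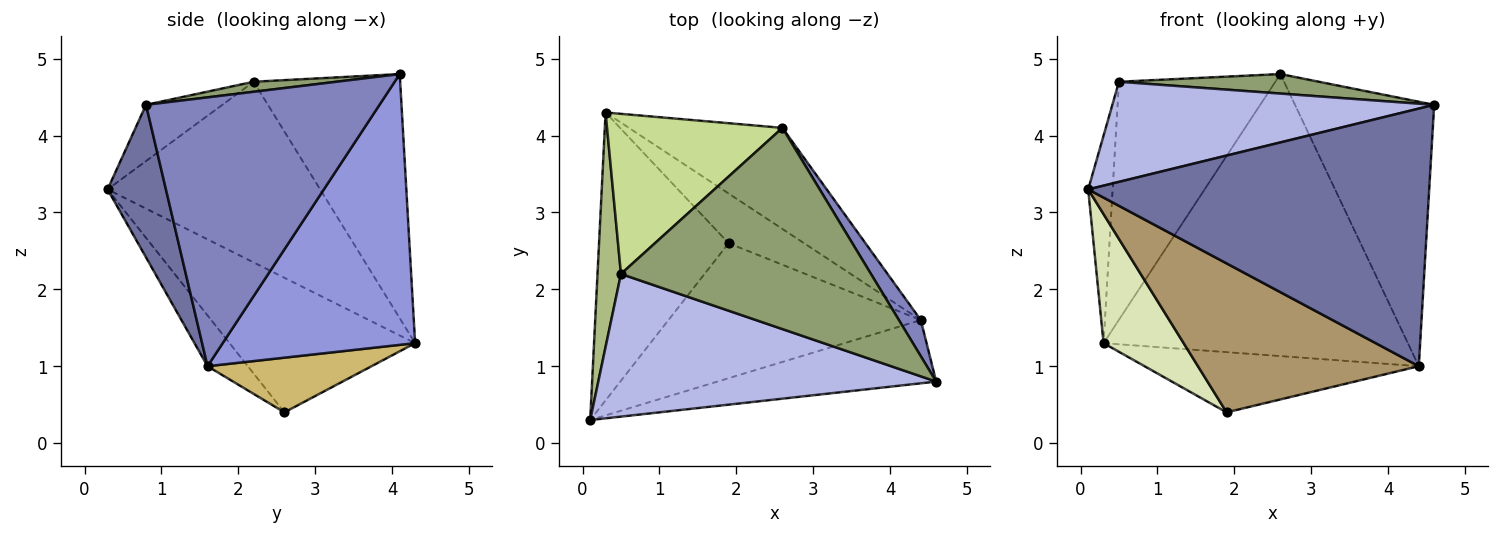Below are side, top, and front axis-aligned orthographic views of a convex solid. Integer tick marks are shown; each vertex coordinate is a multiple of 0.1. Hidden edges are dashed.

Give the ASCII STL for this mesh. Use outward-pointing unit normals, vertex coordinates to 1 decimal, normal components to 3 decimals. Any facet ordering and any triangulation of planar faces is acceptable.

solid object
 facet normal 0.164 -0.958 -0.235
  outer loop
   vertex 4.4 1.6 1.0
   vertex 4.6 0.8 4.4
   vertex 0.1 0.3 3.3
  endloop
 endfacet
 facet normal 0.857 0.511 0.070
  outer loop
   vertex 4.4 1.6 1.0
   vertex 2.6 4.1 4.8
   vertex 4.6 0.8 4.4
  endloop
 endfacet
 facet normal 0.511 0.809 -0.290
  outer loop
   vertex 4.4 1.6 1.0
   vertex 0.3 4.3 1.3
   vertex 2.6 4.1 4.8
  endloop
 endfacet
 facet normal -0.135 -0.569 0.811
  outer loop
   vertex 0.5 2.2 4.7
   vertex 0.1 0.3 3.3
   vertex 4.6 0.8 4.4
  endloop
 endfacet
 facet normal 0.040 -0.096 0.995
  outer loop
   vertex 0.5 2.2 4.7
   vertex 4.6 0.8 4.4
   vertex 2.6 4.1 4.8
  endloop
 endfacet
 facet normal -0.985 0.113 0.128
  outer loop
   vertex 0.5 2.2 4.7
   vertex 0.3 4.3 1.3
   vertex 0.1 0.3 3.3
  endloop
 endfacet
 facet normal -0.614 0.655 0.441
  outer loop
   vertex 0.5 2.2 4.7
   vertex 2.6 4.1 4.8
   vertex 0.3 4.3 1.3
  endloop
 endfacet
 facet normal -0.688 -0.297 -0.662
  outer loop
   vertex 1.9 2.6 0.4
   vertex 0.1 0.3 3.3
   vertex 0.3 4.3 1.3
  endloop
 endfacet
 facet normal -0.134 -0.734 -0.666
  outer loop
   vertex 1.9 2.6 0.4
   vertex 4.4 1.6 1.0
   vertex 0.1 0.3 3.3
  endloop
 endfacet
 facet normal 0.419 0.700 -0.578
  outer loop
   vertex 1.9 2.6 0.4
   vertex 0.3 4.3 1.3
   vertex 4.4 1.6 1.0
  endloop
 endfacet
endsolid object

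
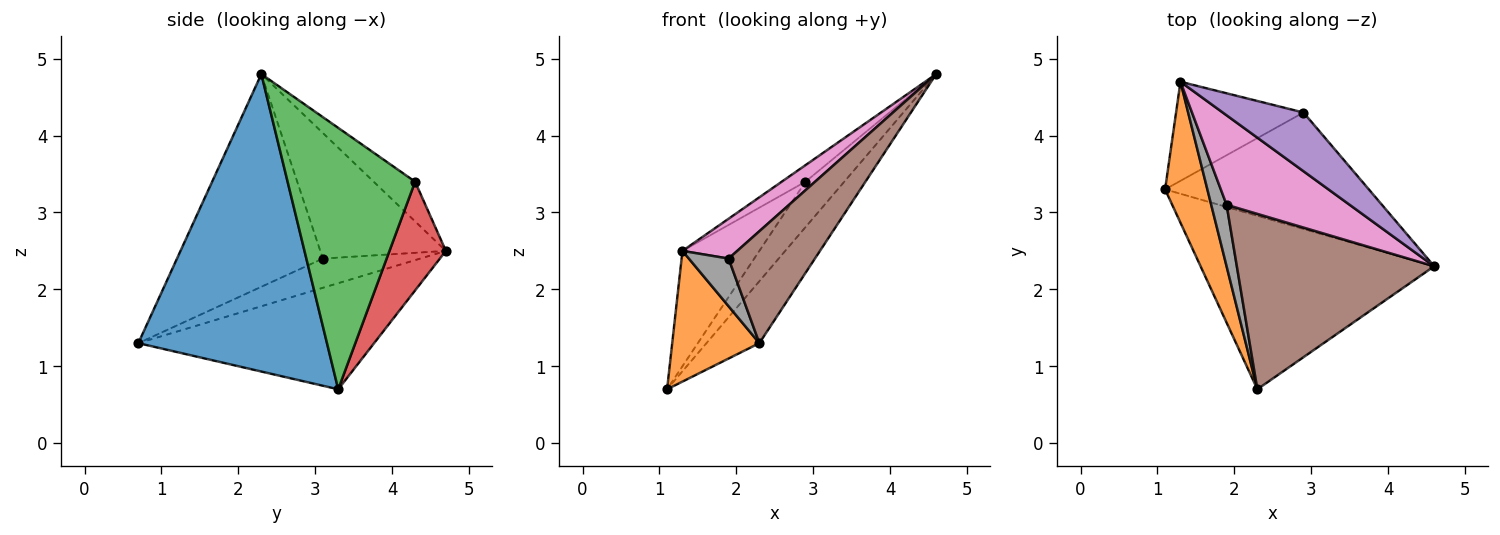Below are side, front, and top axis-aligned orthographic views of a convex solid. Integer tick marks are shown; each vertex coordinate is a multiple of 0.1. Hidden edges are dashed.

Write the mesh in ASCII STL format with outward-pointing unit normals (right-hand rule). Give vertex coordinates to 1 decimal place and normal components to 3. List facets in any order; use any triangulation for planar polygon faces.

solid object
 facet normal 0.768 0.215 -0.603
  outer loop
   vertex 2.3 0.7 1.3
   vertex 1.1 3.3 0.7
   vertex 4.6 2.3 4.8
  endloop
 endfacet
 facet normal -0.879 -0.325 0.350
  outer loop
   vertex 1.3 4.7 2.5
   vertex 1.1 3.3 0.7
   vertex 2.3 0.7 1.3
  endloop
 endfacet
 facet normal 0.767 0.233 -0.598
  outer loop
   vertex 2.9 4.3 3.4
   vertex 4.6 2.3 4.8
   vertex 1.1 3.3 0.7
  endloop
 endfacet
 facet normal 0.486 0.663 -0.570
  outer loop
   vertex 2.9 4.3 3.4
   vertex 1.1 3.3 0.7
   vertex 1.3 4.7 2.5
  endloop
 endfacet
 facet normal -0.428 0.245 0.870
  outer loop
   vertex 2.9 4.3 3.4
   vertex 1.3 4.7 2.5
   vertex 4.6 2.3 4.8
  endloop
 endfacet
 facet normal -0.673 -0.398 0.624
  outer loop
   vertex 1.9 3.1 2.4
   vertex 2.3 0.7 1.3
   vertex 4.6 2.3 4.8
  endloop
 endfacet
 facet normal -0.682 -0.298 0.668
  outer loop
   vertex 1.9 3.1 2.4
   vertex 4.6 2.3 4.8
   vertex 1.3 4.7 2.5
  endloop
 endfacet
 facet normal -0.832 -0.340 0.438
  outer loop
   vertex 1.9 3.1 2.4
   vertex 1.3 4.7 2.5
   vertex 2.3 0.7 1.3
  endloop
 endfacet
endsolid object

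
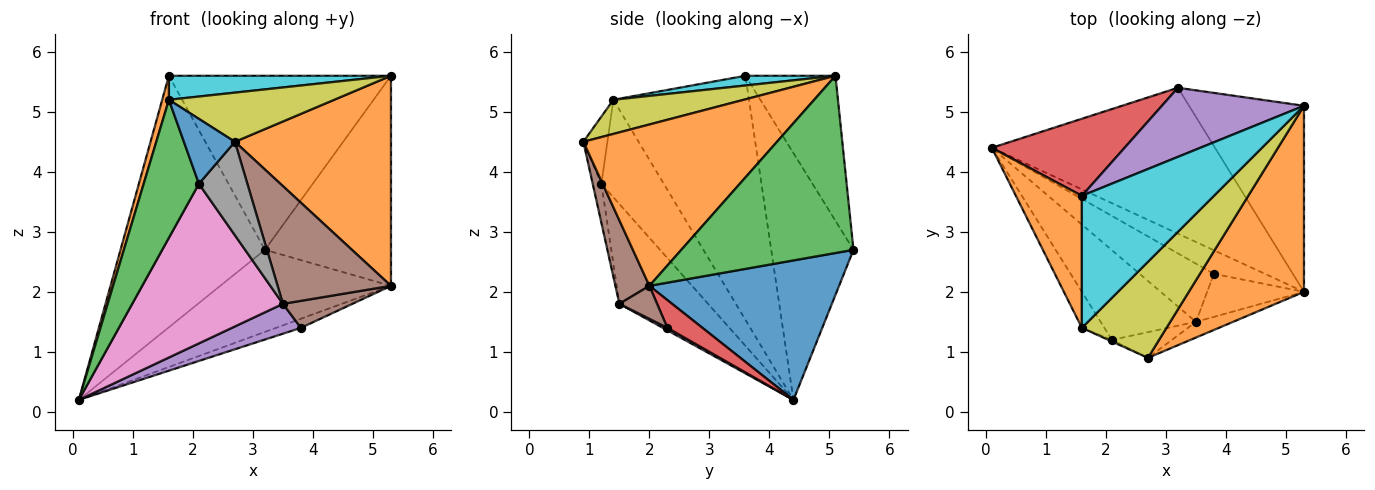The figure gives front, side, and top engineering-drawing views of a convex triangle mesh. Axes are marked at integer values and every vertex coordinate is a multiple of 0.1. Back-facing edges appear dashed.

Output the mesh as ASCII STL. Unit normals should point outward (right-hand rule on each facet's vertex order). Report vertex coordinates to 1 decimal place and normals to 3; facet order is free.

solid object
 facet normal 0.478 0.431 -0.765
  outer loop
   vertex 5.3 2.0 2.1
   vertex 0.1 4.4 0.2
   vertex 3.2 5.4 2.7
  endloop
 endfacet
 facet normal 0.681 -0.549 0.486
  outer loop
   vertex 5.3 2.0 2.1
   vertex 5.3 5.1 5.6
   vertex 2.7 0.9 4.5
  endloop
 endfacet
 facet normal 0.715 0.523 -0.464
  outer loop
   vertex 5.3 2.0 2.1
   vertex 3.2 5.4 2.7
   vertex 5.3 5.1 5.6
  endloop
 endfacet
 facet normal -0.478 0.840 0.257
  outer loop
   vertex 1.6 3.6 5.6
   vertex 3.2 5.4 2.7
   vertex 0.1 4.4 0.2
  endloop
 endfacet
 facet normal -0.353 0.870 0.345
  outer loop
   vertex 1.6 3.6 5.6
   vertex 5.3 5.1 5.6
   vertex 3.2 5.4 2.7
  endloop
 endfacet
 facet normal 0.285 -0.950 -0.127
  outer loop
   vertex 3.5 1.5 1.8
   vertex 5.3 2.0 2.1
   vertex 2.7 0.9 4.5
  endloop
 endfacet
 facet normal -0.456 -0.776 -0.436
  outer loop
   vertex 2.1 1.2 3.8
   vertex 0.1 4.4 0.2
   vertex 3.5 1.5 1.8
  endloop
 endfacet
 facet normal -0.170 -0.950 -0.262
  outer loop
   vertex 2.1 1.2 3.8
   vertex 3.5 1.5 1.8
   vertex 2.7 0.9 4.5
  endloop
 endfacet
 facet normal 0.338 -0.429 0.838
  outer loop
   vertex 1.6 1.4 5.2
   vertex 2.7 0.9 4.5
   vertex 5.3 5.1 5.6
  endloop
 endfacet
 facet normal 0.072 -0.178 0.981
  outer loop
   vertex 1.6 1.4 5.2
   vertex 5.3 5.1 5.6
   vertex 1.6 3.6 5.6
  endloop
 endfacet
 facet normal -0.426 -0.905 -0.023
  outer loop
   vertex 1.6 1.4 5.2
   vertex 2.1 1.2 3.8
   vertex 2.7 0.9 4.5
  endloop
 endfacet
 facet normal -0.964 -0.047 0.261
  outer loop
   vertex 1.6 1.4 5.2
   vertex 1.6 3.6 5.6
   vertex 0.1 4.4 0.2
  endloop
 endfacet
 facet normal -0.738 -0.653 -0.170
  outer loop
   vertex 1.6 1.4 5.2
   vertex 0.1 4.4 0.2
   vertex 2.1 1.2 3.8
  endloop
 endfacet
 facet normal 0.452 0.322 -0.832
  outer loop
   vertex 3.8 2.3 1.4
   vertex 0.1 4.4 0.2
   vertex 5.3 2.0 2.1
  endloop
 endfacet
 facet normal 0.030 -0.456 -0.890
  outer loop
   vertex 3.8 2.3 1.4
   vertex 3.5 1.5 1.8
   vertex 0.1 4.4 0.2
  endloop
 endfacet
 facet normal 0.278 -0.511 -0.814
  outer loop
   vertex 3.8 2.3 1.4
   vertex 5.3 2.0 2.1
   vertex 3.5 1.5 1.8
  endloop
 endfacet
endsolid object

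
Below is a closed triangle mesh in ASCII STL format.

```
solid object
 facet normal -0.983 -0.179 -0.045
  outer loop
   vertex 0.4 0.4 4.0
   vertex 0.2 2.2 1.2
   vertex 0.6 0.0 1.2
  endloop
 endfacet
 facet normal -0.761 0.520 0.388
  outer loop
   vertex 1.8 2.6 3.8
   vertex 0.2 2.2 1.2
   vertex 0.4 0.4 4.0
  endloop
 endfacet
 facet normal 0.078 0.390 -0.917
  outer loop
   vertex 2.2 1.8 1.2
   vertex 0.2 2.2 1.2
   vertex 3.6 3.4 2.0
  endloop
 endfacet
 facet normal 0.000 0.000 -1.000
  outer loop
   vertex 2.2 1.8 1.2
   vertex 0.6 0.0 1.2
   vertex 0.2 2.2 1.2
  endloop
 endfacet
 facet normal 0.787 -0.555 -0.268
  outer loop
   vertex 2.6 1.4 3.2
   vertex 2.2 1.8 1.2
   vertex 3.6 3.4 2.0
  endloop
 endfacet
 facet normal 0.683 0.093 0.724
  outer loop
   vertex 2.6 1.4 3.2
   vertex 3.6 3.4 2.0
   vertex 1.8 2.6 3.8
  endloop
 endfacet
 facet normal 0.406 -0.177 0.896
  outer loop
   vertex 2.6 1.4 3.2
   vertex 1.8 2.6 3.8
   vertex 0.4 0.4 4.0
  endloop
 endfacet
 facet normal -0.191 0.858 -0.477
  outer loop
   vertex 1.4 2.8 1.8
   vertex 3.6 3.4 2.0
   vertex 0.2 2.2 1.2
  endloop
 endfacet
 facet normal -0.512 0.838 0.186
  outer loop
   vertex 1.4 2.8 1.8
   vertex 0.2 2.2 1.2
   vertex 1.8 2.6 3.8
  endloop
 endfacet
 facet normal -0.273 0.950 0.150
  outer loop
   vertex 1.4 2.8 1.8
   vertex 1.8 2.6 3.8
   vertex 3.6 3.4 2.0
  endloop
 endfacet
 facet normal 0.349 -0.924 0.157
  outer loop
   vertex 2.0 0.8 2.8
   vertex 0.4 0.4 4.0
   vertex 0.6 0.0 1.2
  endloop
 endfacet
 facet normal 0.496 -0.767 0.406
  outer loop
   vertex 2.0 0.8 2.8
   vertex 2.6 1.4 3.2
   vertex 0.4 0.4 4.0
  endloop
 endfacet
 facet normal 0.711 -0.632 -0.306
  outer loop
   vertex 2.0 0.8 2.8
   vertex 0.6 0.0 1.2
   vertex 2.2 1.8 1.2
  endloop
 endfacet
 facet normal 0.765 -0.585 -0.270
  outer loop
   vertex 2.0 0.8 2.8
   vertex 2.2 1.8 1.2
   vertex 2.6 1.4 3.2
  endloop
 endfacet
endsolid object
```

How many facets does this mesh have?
14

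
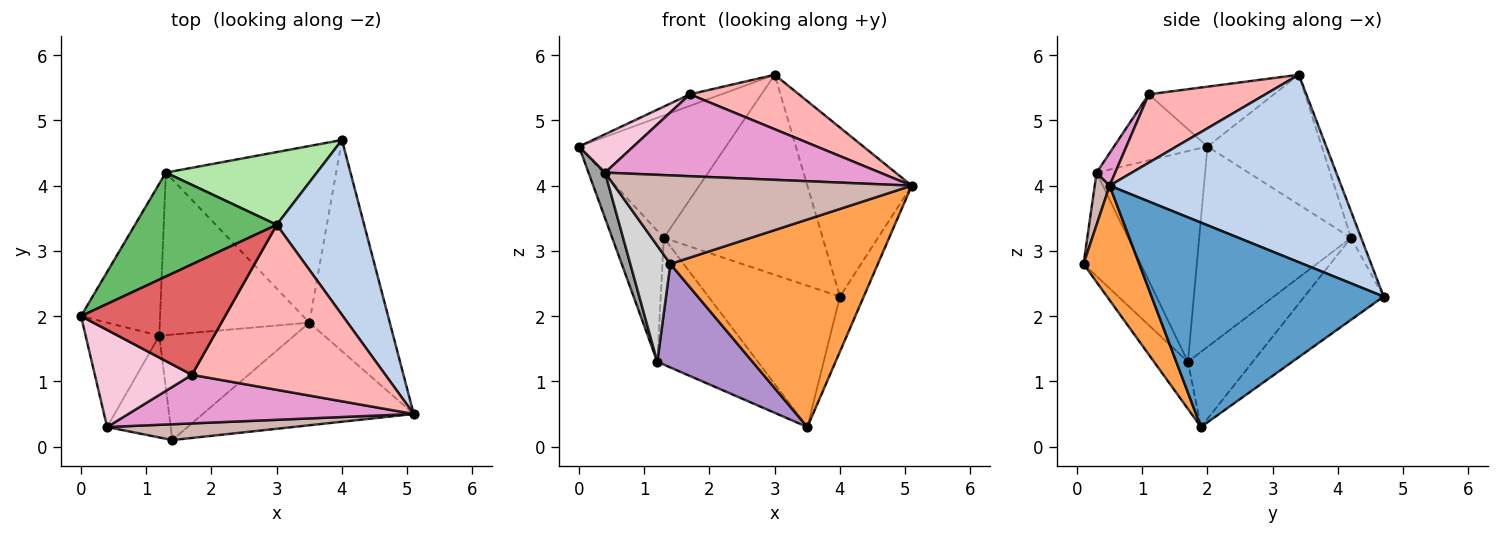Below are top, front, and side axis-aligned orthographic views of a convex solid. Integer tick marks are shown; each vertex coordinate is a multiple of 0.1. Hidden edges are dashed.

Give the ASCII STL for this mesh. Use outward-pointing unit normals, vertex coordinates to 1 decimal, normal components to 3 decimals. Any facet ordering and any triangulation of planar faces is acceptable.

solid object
 facet normal 0.926 0.095 -0.365
  outer loop
   vertex 3.5 1.9 0.3
   vertex 4.0 4.7 2.3
   vertex 5.1 0.5 4.0
  endloop
 endfacet
 facet normal 0.839 0.378 0.391
  outer loop
   vertex 3.0 3.4 5.7
   vertex 5.1 0.5 4.0
   vertex 4.0 4.7 2.3
  endloop
 endfacet
 facet normal 0.234 -0.872 -0.431
  outer loop
   vertex 1.4 0.1 2.8
   vertex 3.5 1.9 0.3
   vertex 5.1 0.5 4.0
  endloop
 endfacet
 facet normal -0.352 0.585 -0.731
  outer loop
   vertex 1.3 4.2 3.2
   vertex 4.0 4.7 2.3
   vertex 3.5 1.9 0.3
  endloop
 endfacet
 facet normal -0.510 0.656 0.557
  outer loop
   vertex 1.3 4.2 3.2
   vertex 0.0 2.0 4.6
   vertex 3.0 3.4 5.7
  endloop
 endfacet
 facet normal -0.060 0.938 0.341
  outer loop
   vertex 1.3 4.2 3.2
   vertex 3.0 3.4 5.7
   vertex 4.0 4.7 2.3
  endloop
 endfacet
 facet normal -0.382 0.096 0.919
  outer loop
   vertex 1.7 1.1 5.4
   vertex 3.0 3.4 5.7
   vertex 0.0 2.0 4.6
  endloop
 endfacet
 facet normal 0.318 -0.297 0.900
  outer loop
   vertex 1.7 1.1 5.4
   vertex 5.1 0.5 4.0
   vertex 3.0 3.4 5.7
  endloop
 endfacet
 facet normal -0.242 -0.680 -0.693
  outer loop
   vertex 1.2 1.7 1.3
   vertex 3.5 1.9 0.3
   vertex 1.4 0.1 2.8
  endloop
 endfacet
 facet normal -0.887 0.301 -0.350
  outer loop
   vertex 1.2 1.7 1.3
   vertex 0.0 2.0 4.6
   vertex 1.3 4.2 3.2
  endloop
 endfacet
 facet normal -0.368 0.572 -0.733
  outer loop
   vertex 1.2 1.7 1.3
   vertex 1.3 4.2 3.2
   vertex 3.5 1.9 0.3
  endloop
 endfacet
 facet normal 0.049 -0.983 0.176
  outer loop
   vertex 0.4 0.3 4.2
   vertex 1.4 0.1 2.8
   vertex 5.1 0.5 4.0
  endloop
 endfacet
 facet normal 0.058 -0.859 0.509
  outer loop
   vertex 0.4 0.3 4.2
   vertex 5.1 0.5 4.0
   vertex 1.7 1.1 5.4
  endloop
 endfacet
 facet normal -0.534 -0.311 0.786
  outer loop
   vertex 0.4 0.3 4.2
   vertex 1.7 1.1 5.4
   vertex 0.0 2.0 4.6
  endloop
 endfacet
 facet normal -0.934 -0.143 -0.327
  outer loop
   vertex 0.4 0.3 4.2
   vertex 0.0 2.0 4.6
   vertex 1.2 1.7 1.3
  endloop
 endfacet
 facet normal -0.732 -0.513 -0.449
  outer loop
   vertex 0.4 0.3 4.2
   vertex 1.2 1.7 1.3
   vertex 1.4 0.1 2.8
  endloop
 endfacet
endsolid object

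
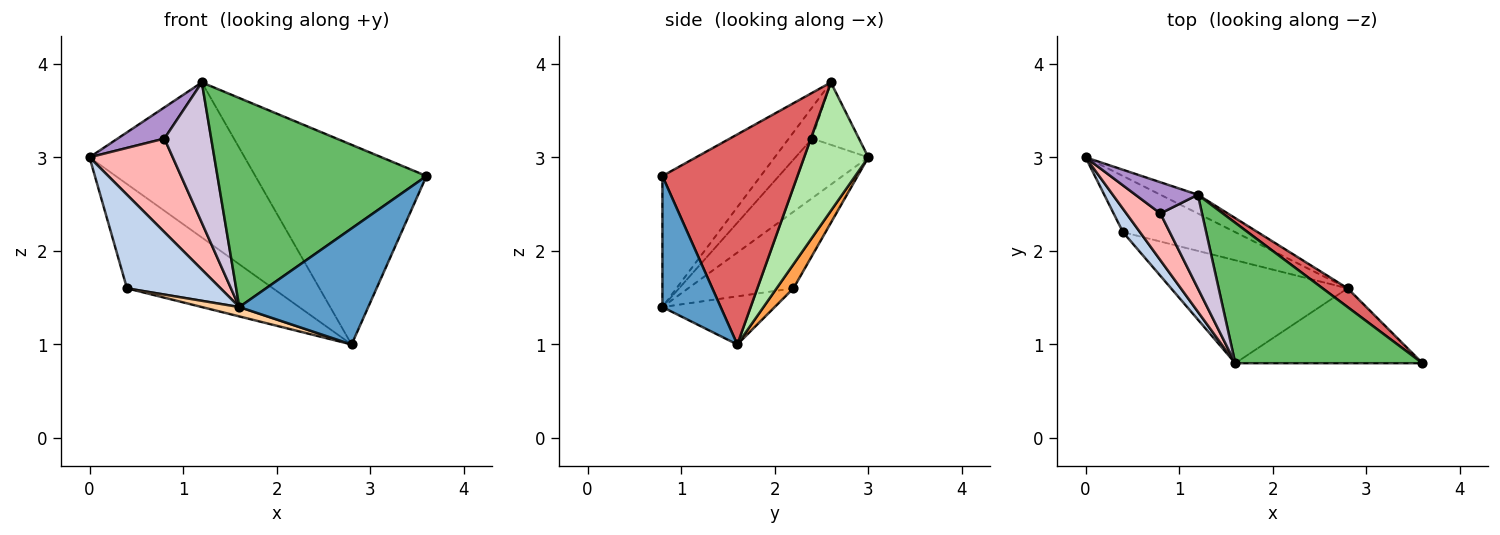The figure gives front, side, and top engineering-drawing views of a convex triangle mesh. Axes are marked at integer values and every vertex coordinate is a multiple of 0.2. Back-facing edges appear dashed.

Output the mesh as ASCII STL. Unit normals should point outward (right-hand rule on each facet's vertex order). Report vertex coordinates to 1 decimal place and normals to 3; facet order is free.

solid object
 facet normal 0.355 -0.786 -0.507
  outer loop
   vertex 2.8 1.6 1.0
   vertex 3.6 0.8 2.8
   vertex 1.6 0.8 1.4
  endloop
 endfacet
 facet normal -0.737 -0.655 0.164
  outer loop
   vertex 0.4 2.2 1.6
   vertex 1.6 0.8 1.4
   vertex 0.0 3.0 3.0
  endloop
 endfacet
 facet normal 0.101 0.876 -0.472
  outer loop
   vertex 0.4 2.2 1.6
   vertex 0.0 3.0 3.0
   vertex 2.8 1.6 1.0
  endloop
 endfacet
 facet normal -0.262 -0.087 -0.961
  outer loop
   vertex 0.4 2.2 1.6
   vertex 2.8 1.6 1.0
   vertex 1.6 0.8 1.4
  endloop
 endfacet
 facet normal -0.364 -0.773 0.519
  outer loop
   vertex 1.2 2.6 3.8
   vertex 1.6 0.8 1.4
   vertex 3.6 0.8 2.8
  endloop
 endfacet
 facet normal 0.380 0.918 -0.111
  outer loop
   vertex 1.2 2.6 3.8
   vertex 2.8 1.6 1.0
   vertex 0.0 3.0 3.0
  endloop
 endfacet
 facet normal 0.618 0.783 0.073
  outer loop
   vertex 1.2 2.6 3.8
   vertex 3.6 0.8 2.8
   vertex 2.8 1.6 1.0
  endloop
 endfacet
 facet normal -0.616 -0.704 0.352
  outer loop
   vertex 0.8 2.4 3.2
   vertex 0.0 3.0 3.0
   vertex 1.6 0.8 1.4
  endloop
 endfacet
 facet normal -0.577 -0.577 0.577
  outer loop
   vertex 0.8 2.4 3.2
   vertex 1.2 2.6 3.8
   vertex 0.0 3.0 3.0
  endloop
 endfacet
 facet normal -0.384 -0.768 0.512
  outer loop
   vertex 0.8 2.4 3.2
   vertex 1.6 0.8 1.4
   vertex 1.2 2.6 3.8
  endloop
 endfacet
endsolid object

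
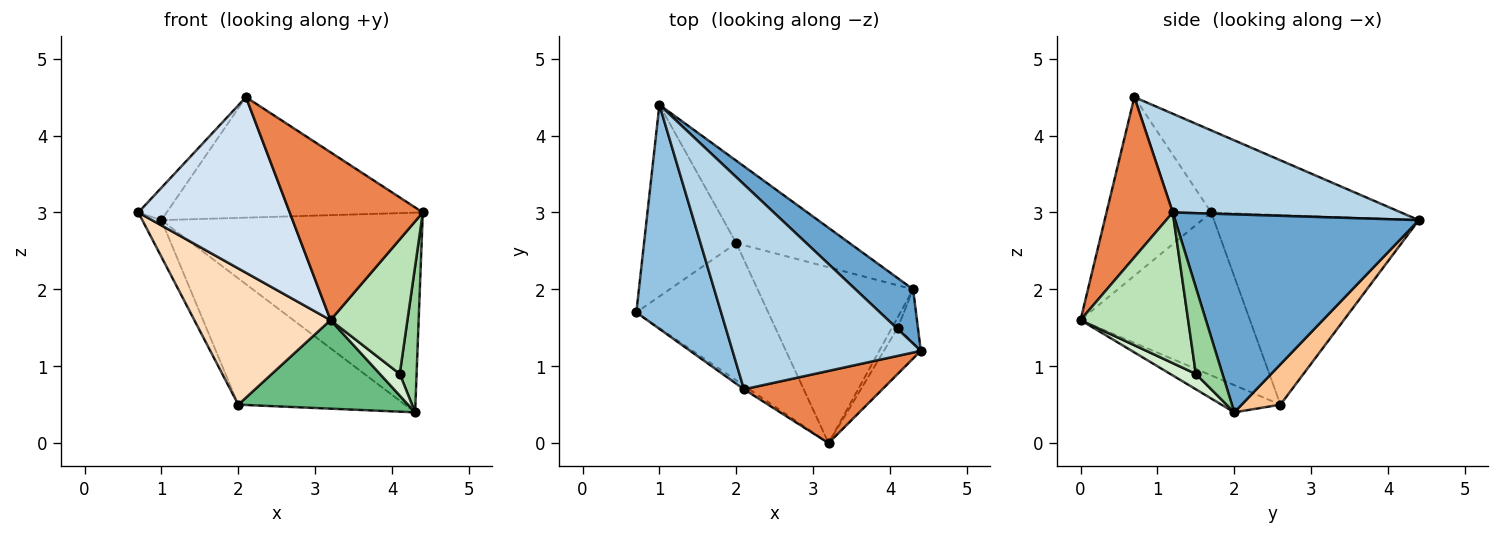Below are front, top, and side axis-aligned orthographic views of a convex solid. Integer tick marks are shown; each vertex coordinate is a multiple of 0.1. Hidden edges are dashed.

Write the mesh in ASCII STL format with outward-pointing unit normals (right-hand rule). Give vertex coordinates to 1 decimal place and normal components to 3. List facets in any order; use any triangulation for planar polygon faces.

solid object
 facet normal 0.669 0.717 0.195
  outer loop
   vertex 4.3 2.0 0.4
   vertex 1.0 4.4 2.9
   vertex 4.4 1.2 3.0
  endloop
 endfacet
 facet normal -0.692 0.103 0.715
  outer loop
   vertex 2.1 0.7 4.5
   vertex 1.0 4.4 2.9
   vertex 0.7 1.7 3.0
  endloop
 endfacet
 facet normal 0.412 0.462 0.785
  outer loop
   vertex 2.1 0.7 4.5
   vertex 4.4 1.2 3.0
   vertex 1.0 4.4 2.9
  endloop
 endfacet
 facet normal -0.569 -0.822 -0.017
  outer loop
   vertex 2.1 0.7 4.5
   vertex 0.7 1.7 3.0
   vertex 3.2 0.0 1.6
  endloop
 endfacet
 facet normal 0.416 -0.835 0.359
  outer loop
   vertex 2.1 0.7 4.5
   vertex 3.2 0.0 1.6
   vertex 4.4 1.2 3.0
  endloop
 endfacet
 facet normal -0.896 0.083 -0.436
  outer loop
   vertex 2.0 2.6 0.5
   vertex 0.7 1.7 3.0
   vertex 1.0 4.4 2.9
  endloop
 endfacet
 facet normal 0.191 0.822 -0.537
  outer loop
   vertex 2.0 2.6 0.5
   vertex 1.0 4.4 2.9
   vertex 4.3 2.0 0.4
  endloop
 endfacet
 facet normal -0.659 -0.530 -0.534
  outer loop
   vertex 2.0 2.6 0.5
   vertex 3.2 0.0 1.6
   vertex 0.7 1.7 3.0
  endloop
 endfacet
 facet normal -0.154 -0.445 -0.882
  outer loop
   vertex 2.0 2.6 0.5
   vertex 4.3 2.0 0.4
   vertex 3.2 0.0 1.6
  endloop
 endfacet
 facet normal 0.829 -0.525 -0.193
  outer loop
   vertex 4.1 1.5 0.9
   vertex 4.3 2.0 0.4
   vertex 4.4 1.2 3.0
  endloop
 endfacet
 facet normal 0.798 -0.570 -0.195
  outer loop
   vertex 4.1 1.5 0.9
   vertex 4.4 1.2 3.0
   vertex 3.2 0.0 1.6
  endloop
 endfacet
 facet normal 0.758 -0.587 -0.284
  outer loop
   vertex 4.1 1.5 0.9
   vertex 3.2 0.0 1.6
   vertex 4.3 2.0 0.4
  endloop
 endfacet
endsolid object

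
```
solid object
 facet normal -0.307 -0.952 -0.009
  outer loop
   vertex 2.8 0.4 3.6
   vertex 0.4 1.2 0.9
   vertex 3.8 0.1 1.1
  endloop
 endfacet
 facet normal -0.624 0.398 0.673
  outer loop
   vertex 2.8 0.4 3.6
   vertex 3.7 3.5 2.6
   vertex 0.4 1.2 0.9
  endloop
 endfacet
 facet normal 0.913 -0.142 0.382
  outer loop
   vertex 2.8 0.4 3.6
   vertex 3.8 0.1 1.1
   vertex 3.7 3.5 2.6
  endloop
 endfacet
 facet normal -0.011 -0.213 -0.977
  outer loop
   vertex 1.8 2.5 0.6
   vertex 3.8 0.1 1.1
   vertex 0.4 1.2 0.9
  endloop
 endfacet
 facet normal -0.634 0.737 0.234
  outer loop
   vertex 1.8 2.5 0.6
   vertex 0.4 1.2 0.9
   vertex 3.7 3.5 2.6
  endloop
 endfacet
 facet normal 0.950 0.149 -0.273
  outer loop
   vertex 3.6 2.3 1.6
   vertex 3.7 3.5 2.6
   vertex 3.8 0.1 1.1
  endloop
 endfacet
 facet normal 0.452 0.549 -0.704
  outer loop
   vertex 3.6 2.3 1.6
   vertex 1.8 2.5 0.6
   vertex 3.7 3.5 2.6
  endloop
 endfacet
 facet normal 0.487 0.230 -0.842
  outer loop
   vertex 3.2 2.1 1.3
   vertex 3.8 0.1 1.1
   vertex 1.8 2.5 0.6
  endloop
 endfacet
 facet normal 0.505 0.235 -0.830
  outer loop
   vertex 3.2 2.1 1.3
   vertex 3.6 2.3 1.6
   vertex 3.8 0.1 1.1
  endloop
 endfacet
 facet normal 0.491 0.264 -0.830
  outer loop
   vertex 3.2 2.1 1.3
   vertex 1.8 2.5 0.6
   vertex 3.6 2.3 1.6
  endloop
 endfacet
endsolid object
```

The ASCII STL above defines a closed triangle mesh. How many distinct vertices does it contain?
7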